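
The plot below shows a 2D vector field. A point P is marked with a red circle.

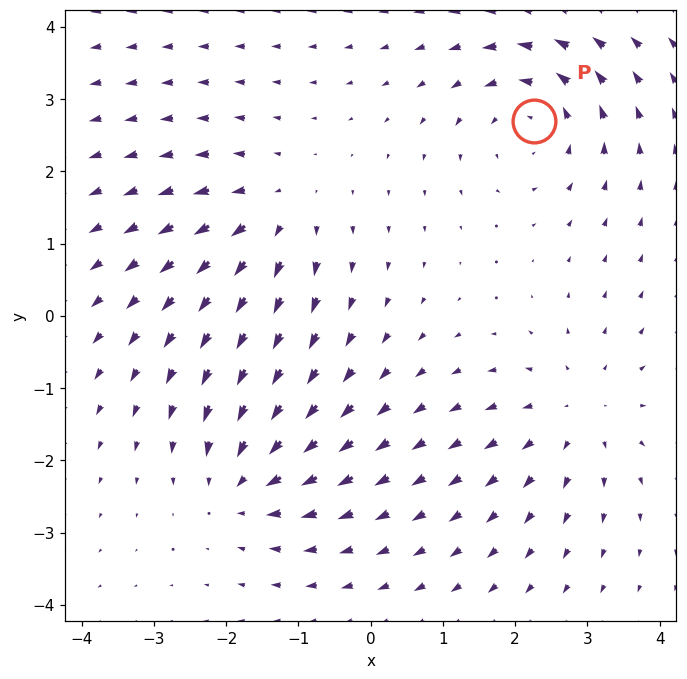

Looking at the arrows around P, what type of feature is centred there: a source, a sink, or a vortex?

At P (2.3, 2.7) the arrows circulate counterclockwise. Divergence ≈0, curl about +3 — near-zero divergence with nonzero curl is a vortex.

vortex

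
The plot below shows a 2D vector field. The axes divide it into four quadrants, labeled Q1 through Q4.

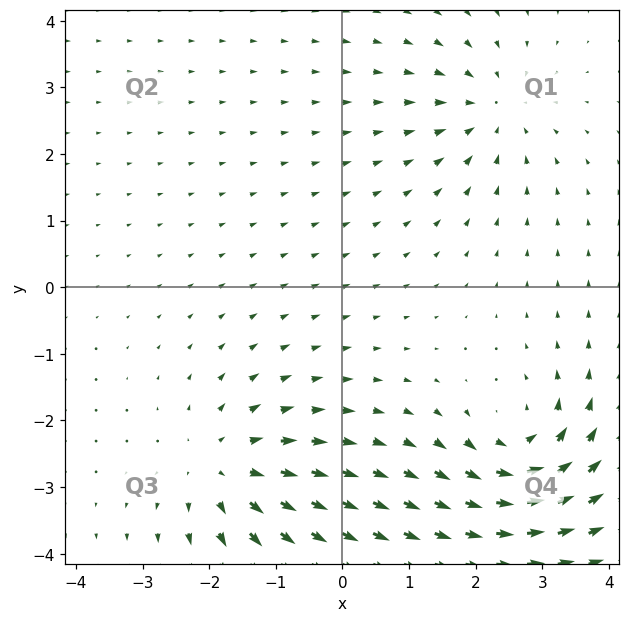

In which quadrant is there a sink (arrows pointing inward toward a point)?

Q1

The sink sits at approximately (2.3, 2.7), which lies in quadrant Q1. The divergence there is about -3, negative as expected for a sink.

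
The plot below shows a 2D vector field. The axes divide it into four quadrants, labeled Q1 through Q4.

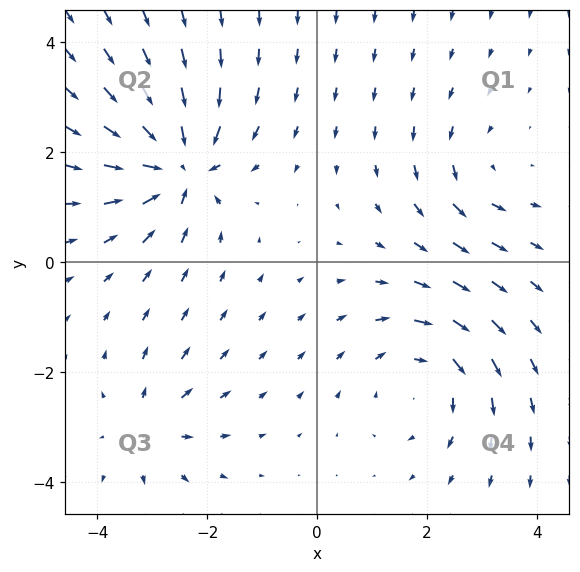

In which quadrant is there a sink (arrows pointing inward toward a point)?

The sink sits at approximately (-2.5, 1.7), which lies in quadrant Q2. The divergence there is about -7, negative as expected for a sink.

Q2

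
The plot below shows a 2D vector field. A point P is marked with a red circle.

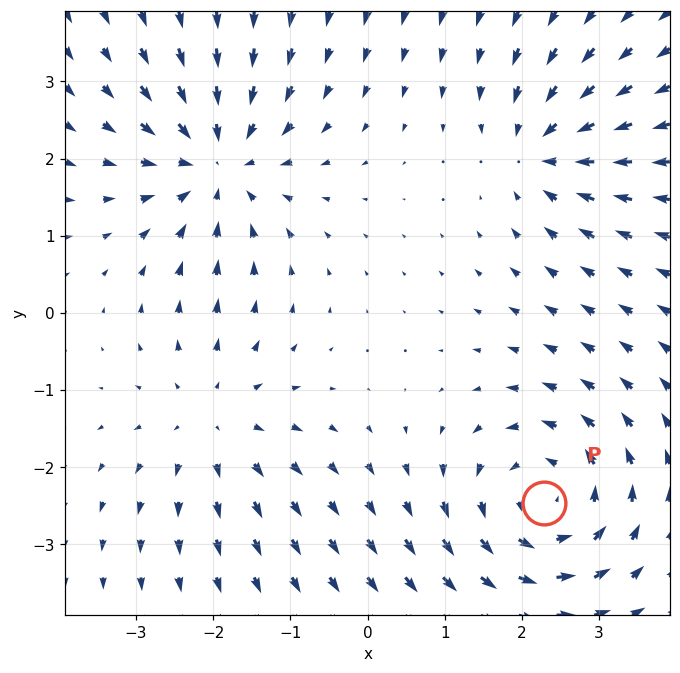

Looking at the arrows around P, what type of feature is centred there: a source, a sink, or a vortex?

At P (2.3, -2.5) the arrows circulate counterclockwise. Divergence ≈0, curl about +5 — near-zero divergence with nonzero curl is a vortex.

vortex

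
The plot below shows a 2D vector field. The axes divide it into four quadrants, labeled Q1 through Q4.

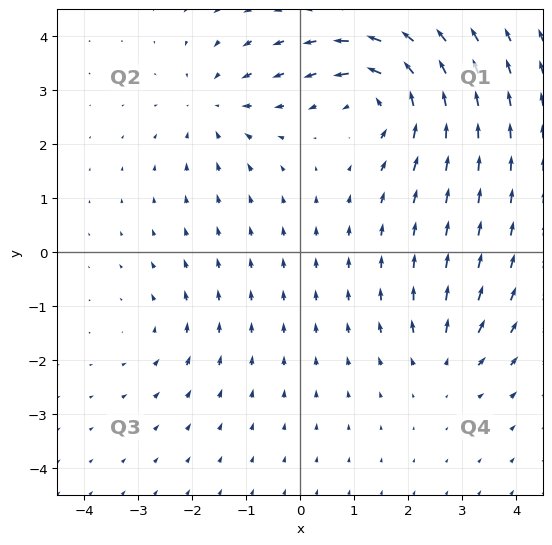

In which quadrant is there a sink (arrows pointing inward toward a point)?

Q2

The sink sits at approximately (-1.6, 2.7), which lies in quadrant Q2. The divergence there is about -4, negative as expected for a sink.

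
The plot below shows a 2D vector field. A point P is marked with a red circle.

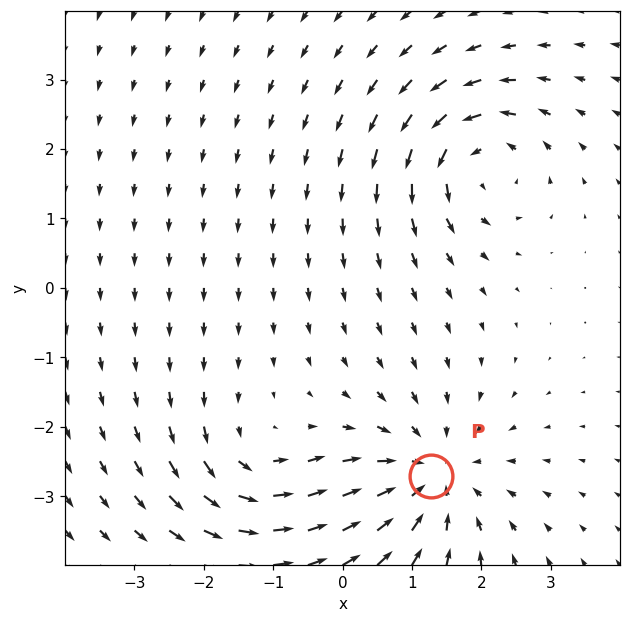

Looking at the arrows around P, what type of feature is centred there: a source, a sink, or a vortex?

At P (1.3, -2.7) the arrows converge inward. Divergence about -5, curl ≈0 — negative divergence with near-zero curl is a sink.

sink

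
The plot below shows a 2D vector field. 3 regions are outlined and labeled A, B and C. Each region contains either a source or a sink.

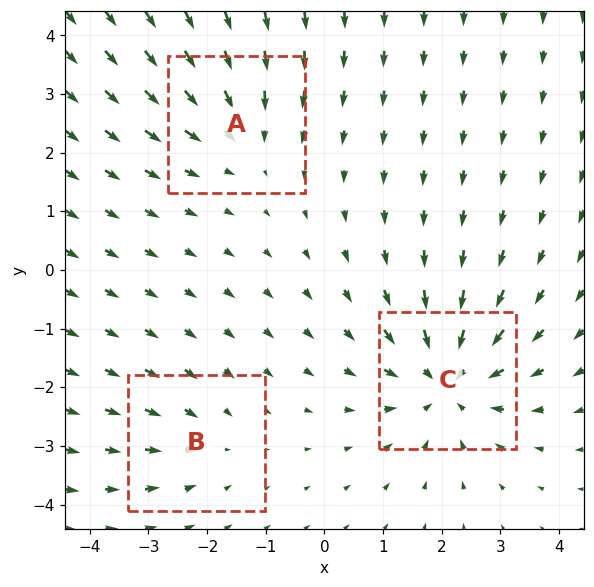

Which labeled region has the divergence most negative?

C

Divergence at each region's feature centre — A: about -3, B: about -2, C: about -5. Region C is most negative.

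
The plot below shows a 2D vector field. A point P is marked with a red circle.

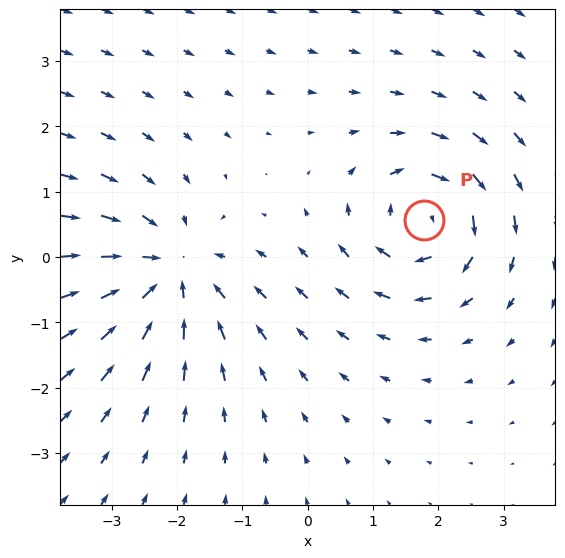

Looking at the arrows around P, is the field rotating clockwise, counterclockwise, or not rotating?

Near P at (1.8, 0.6) the arrows circulate clockwise. The curl (z-component) there is about -4; negative curl means clockwise rotation.

clockwise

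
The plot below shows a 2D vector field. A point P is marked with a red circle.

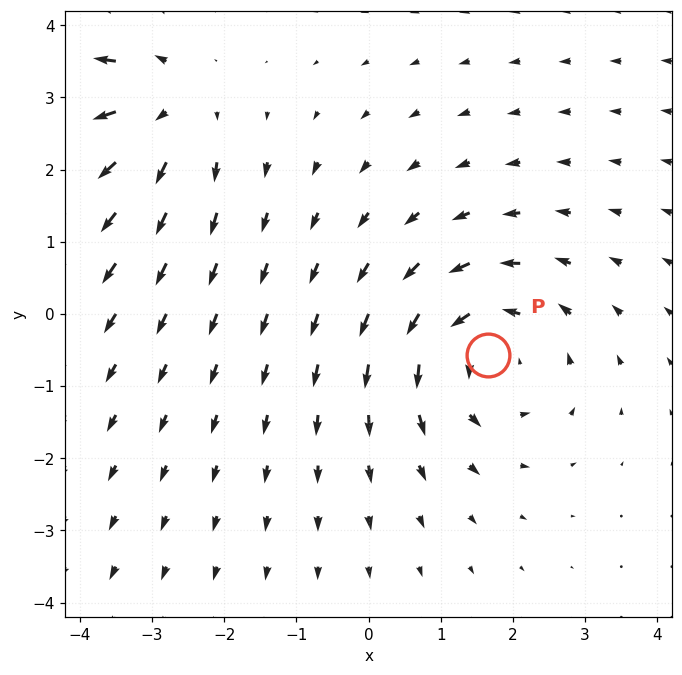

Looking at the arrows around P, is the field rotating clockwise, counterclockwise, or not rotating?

Near P at (1.7, -0.6) the arrows circulate counterclockwise. The curl (z-component) there is about +4; positive curl means counterclockwise rotation.

counterclockwise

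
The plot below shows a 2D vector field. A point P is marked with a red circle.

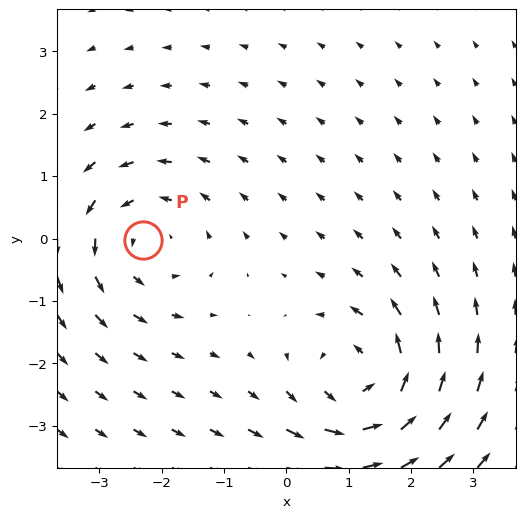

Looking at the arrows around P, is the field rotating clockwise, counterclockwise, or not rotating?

Near P at (-2.3, -0.0) the arrows circulate counterclockwise. The curl (z-component) there is about +4; positive curl means counterclockwise rotation.

counterclockwise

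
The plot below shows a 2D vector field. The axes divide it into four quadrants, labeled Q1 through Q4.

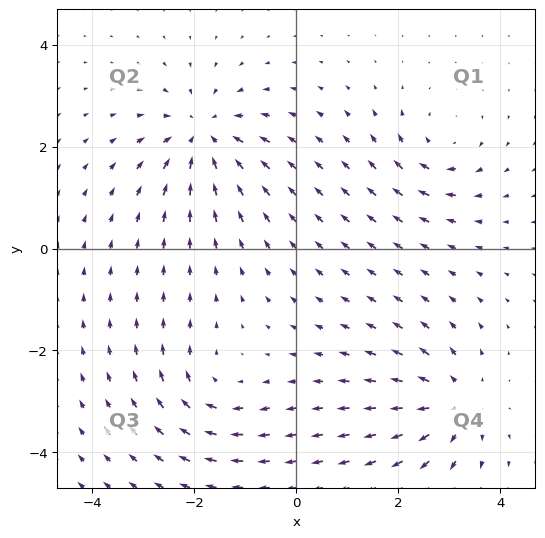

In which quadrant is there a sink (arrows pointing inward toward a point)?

Q2

The sink sits at approximately (-1.8, 2.2), which lies in quadrant Q2. The divergence there is about -5, negative as expected for a sink.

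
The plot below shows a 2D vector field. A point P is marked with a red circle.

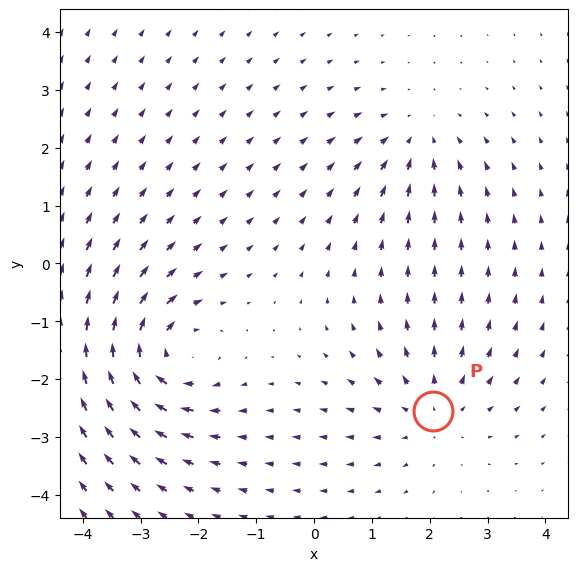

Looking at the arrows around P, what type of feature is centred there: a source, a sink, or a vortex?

At P (2.1, -2.6) the arrows spread outward. Divergence about +3, curl ≈0 — positive divergence with near-zero curl is a source.

source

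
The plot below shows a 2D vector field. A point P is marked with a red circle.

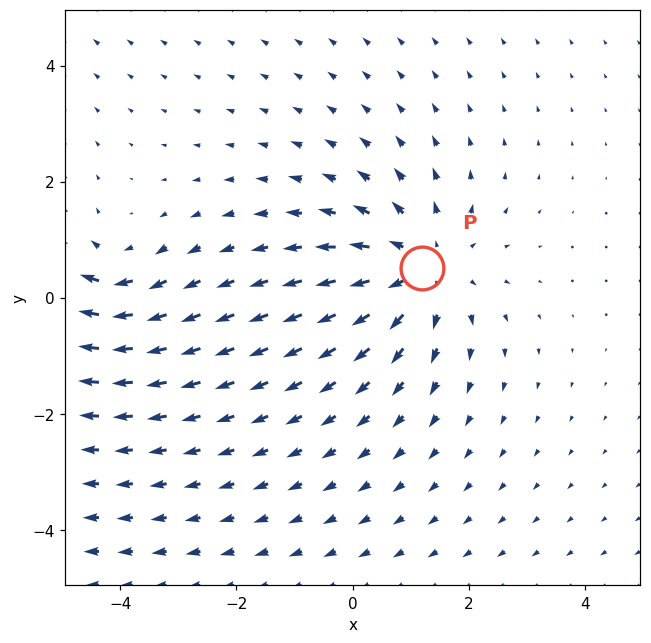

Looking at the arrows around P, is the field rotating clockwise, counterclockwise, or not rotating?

not rotating

Near P at (1.2, 0.5) the arrows show no circulation. The curl there is ≈0.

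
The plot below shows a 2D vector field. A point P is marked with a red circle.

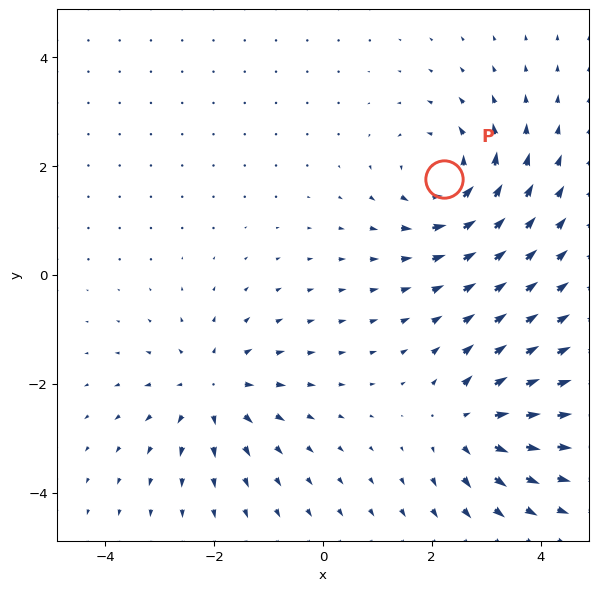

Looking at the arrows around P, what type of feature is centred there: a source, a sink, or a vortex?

vortex

At P (2.2, 1.8) the arrows circulate counterclockwise. Divergence ≈0, curl about +5 — near-zero divergence with nonzero curl is a vortex.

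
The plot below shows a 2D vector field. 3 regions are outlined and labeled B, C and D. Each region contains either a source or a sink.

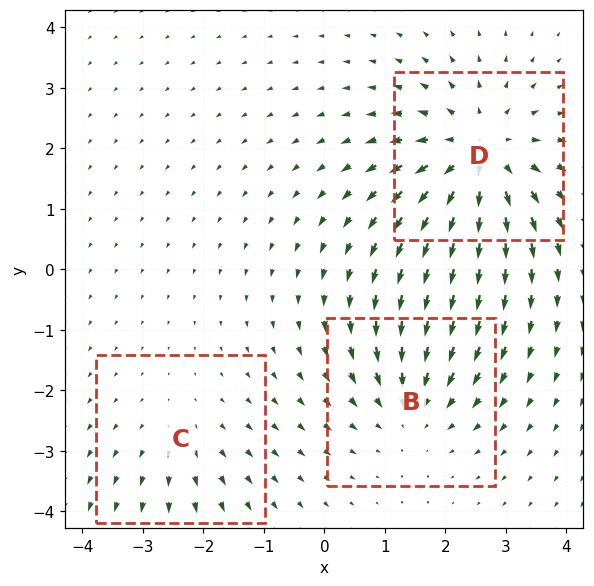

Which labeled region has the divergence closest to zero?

Divergence at each region's feature centre — B: about -3, C: about +2, D: about +4. Region C is closest to zero.

C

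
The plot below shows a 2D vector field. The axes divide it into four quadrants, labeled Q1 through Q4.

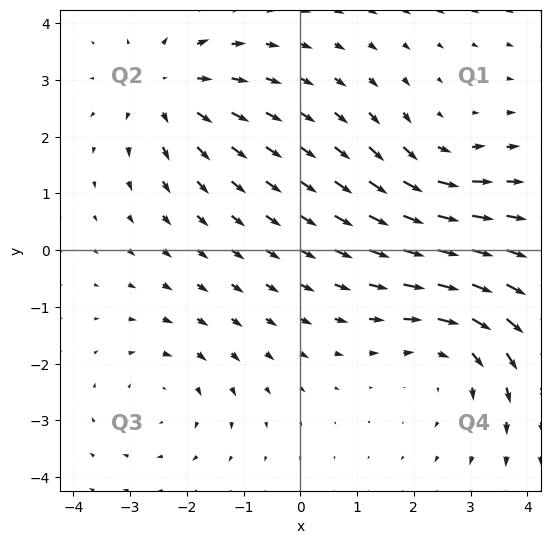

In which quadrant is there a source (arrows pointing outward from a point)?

Q2

The source sits at approximately (-2.4, 2.8), which lies in quadrant Q2. The divergence there is about +4, positive as expected for a source.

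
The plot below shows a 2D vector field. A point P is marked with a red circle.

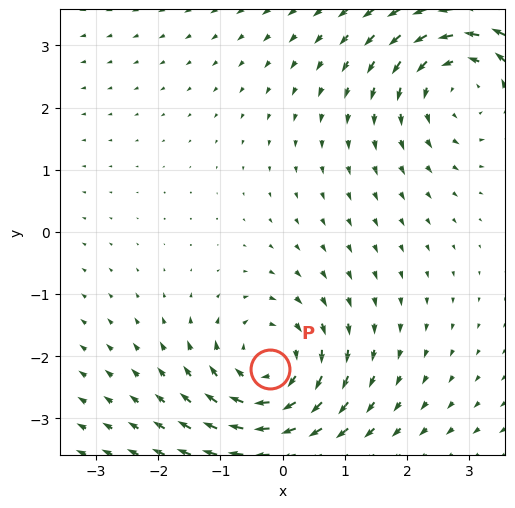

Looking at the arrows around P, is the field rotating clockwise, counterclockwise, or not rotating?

clockwise

Near P at (-0.2, -2.2) the arrows circulate clockwise. The curl (z-component) there is about -3; negative curl means clockwise rotation.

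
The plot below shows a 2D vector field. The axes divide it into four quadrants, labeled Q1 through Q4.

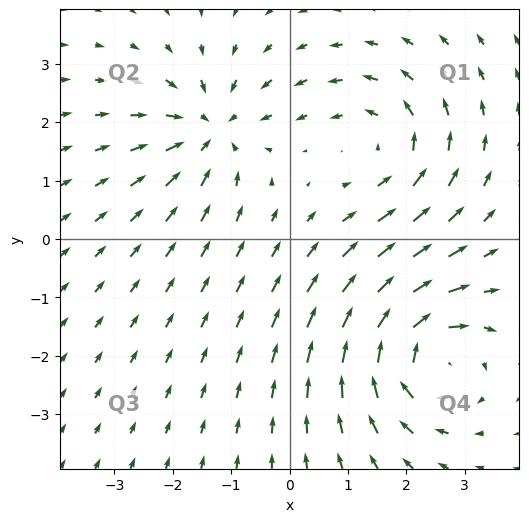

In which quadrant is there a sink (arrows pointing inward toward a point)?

Q2

The sink sits at approximately (-1.3, 1.9), which lies in quadrant Q2. The divergence there is about -4, negative as expected for a sink.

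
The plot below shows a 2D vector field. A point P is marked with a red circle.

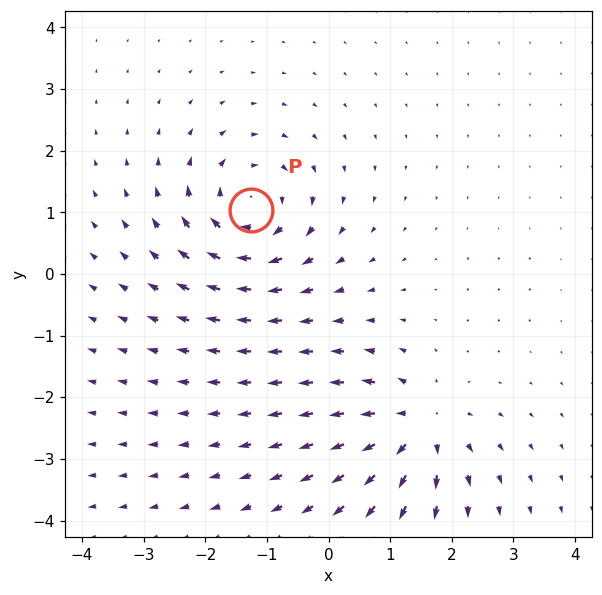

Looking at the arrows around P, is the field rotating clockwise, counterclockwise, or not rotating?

Near P at (-1.3, 1.0) the arrows circulate clockwise. The curl (z-component) there is about -5; negative curl means clockwise rotation.

clockwise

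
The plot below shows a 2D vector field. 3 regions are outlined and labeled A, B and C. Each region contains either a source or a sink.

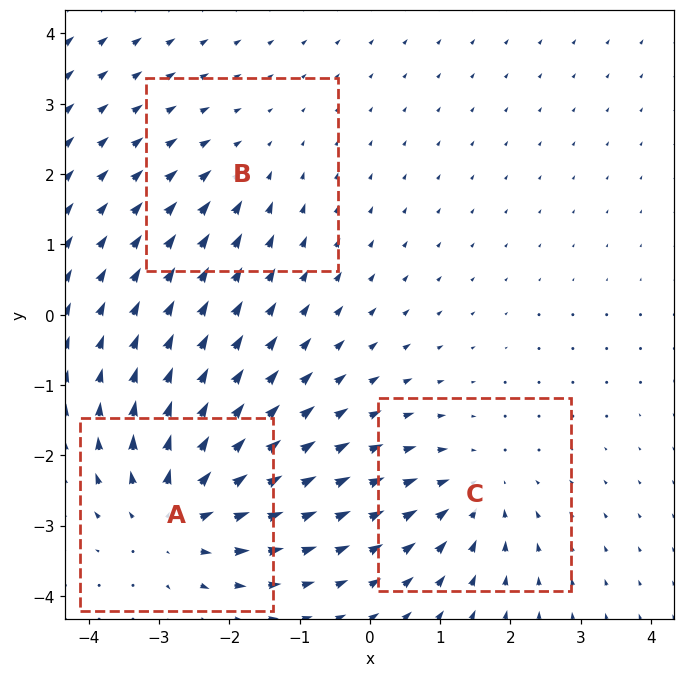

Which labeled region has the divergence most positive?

Divergence at each region's feature centre — A: about +5, B: about -2, C: about -3. Region A is most positive.

A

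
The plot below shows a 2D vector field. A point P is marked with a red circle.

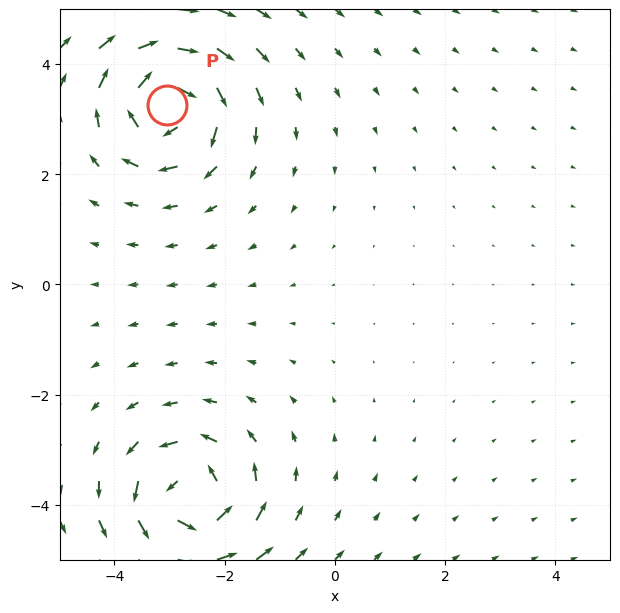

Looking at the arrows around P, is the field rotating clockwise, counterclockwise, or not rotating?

Near P at (-3.0, 3.3) the arrows circulate clockwise. The curl (z-component) there is about -4; negative curl means clockwise rotation.

clockwise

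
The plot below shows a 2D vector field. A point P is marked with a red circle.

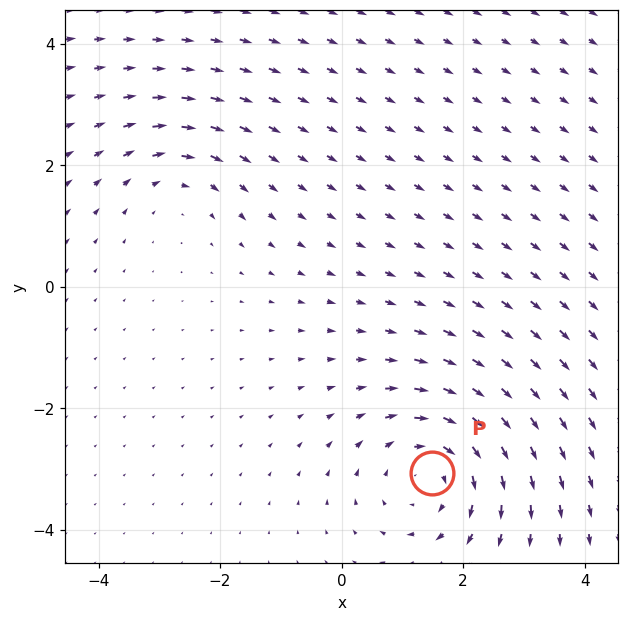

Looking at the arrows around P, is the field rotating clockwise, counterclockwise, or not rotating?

Near P at (1.5, -3.1) the arrows circulate clockwise. The curl (z-component) there is about -4; negative curl means clockwise rotation.

clockwise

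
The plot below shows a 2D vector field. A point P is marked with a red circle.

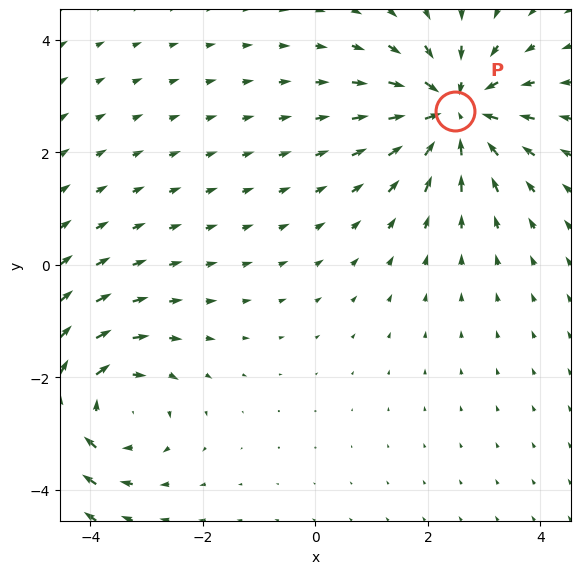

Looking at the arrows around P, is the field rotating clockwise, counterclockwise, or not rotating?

Near P at (2.5, 2.7) the arrows show no circulation. The curl there is ≈0.

not rotating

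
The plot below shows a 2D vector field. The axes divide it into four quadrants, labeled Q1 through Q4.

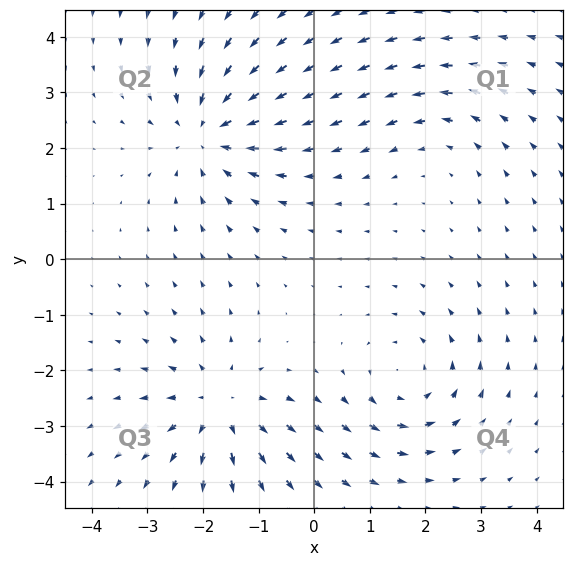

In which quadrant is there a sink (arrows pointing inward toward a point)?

The sink sits at approximately (-1.9, 2.3), which lies in quadrant Q2. The divergence there is about -5, negative as expected for a sink.

Q2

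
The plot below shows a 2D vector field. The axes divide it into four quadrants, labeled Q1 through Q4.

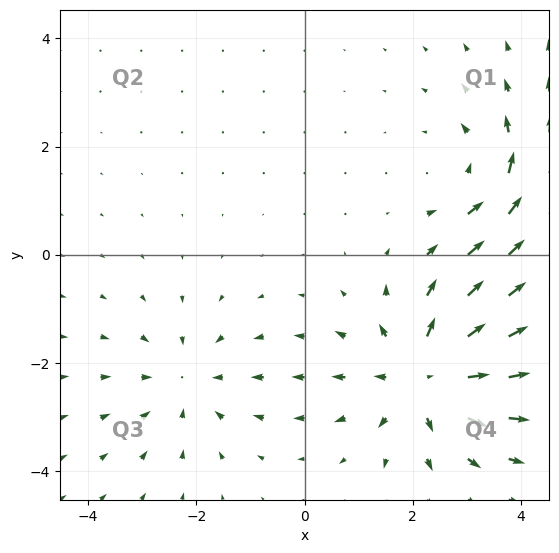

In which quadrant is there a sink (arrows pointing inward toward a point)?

The sink sits at approximately (-2.2, -2.3), which lies in quadrant Q3. The divergence there is about -3, negative as expected for a sink.

Q3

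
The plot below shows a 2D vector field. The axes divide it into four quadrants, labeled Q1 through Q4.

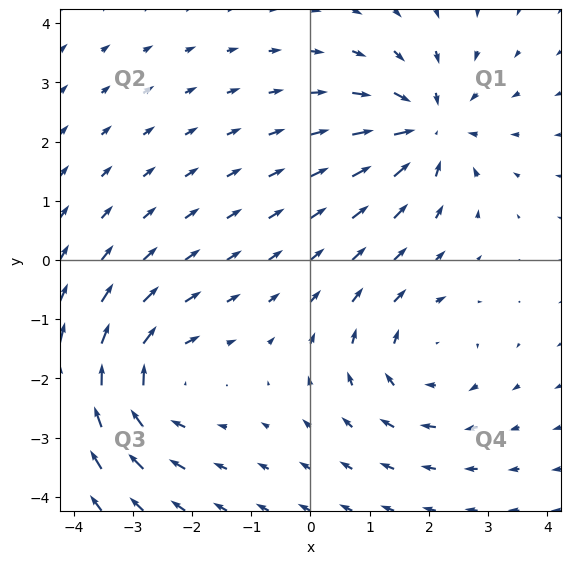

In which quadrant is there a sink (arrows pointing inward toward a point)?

Q1

The sink sits at approximately (2.0, 2.2), which lies in quadrant Q1. The divergence there is about -5, negative as expected for a sink.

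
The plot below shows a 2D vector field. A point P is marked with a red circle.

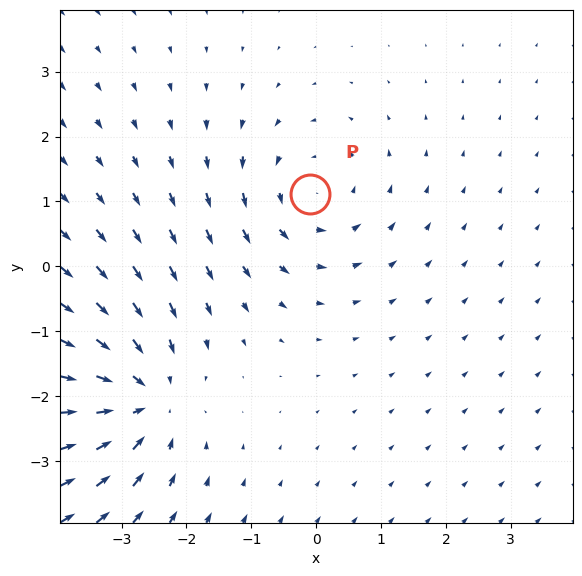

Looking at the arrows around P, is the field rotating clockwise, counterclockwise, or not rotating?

Near P at (-0.1, 1.1) the arrows circulate counterclockwise. The curl (z-component) there is about +3; positive curl means counterclockwise rotation.

counterclockwise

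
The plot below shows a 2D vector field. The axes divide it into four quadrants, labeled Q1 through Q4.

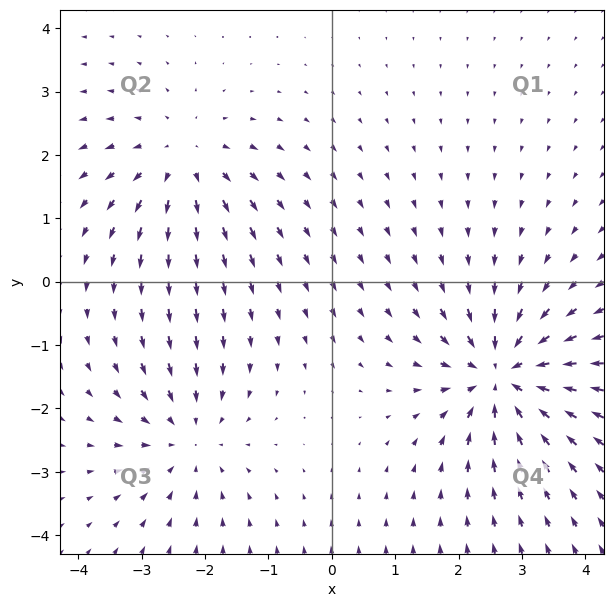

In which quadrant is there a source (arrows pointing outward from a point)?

The source sits at approximately (-2.4, 1.9), which lies in quadrant Q2. The divergence there is about +4, positive as expected for a source.

Q2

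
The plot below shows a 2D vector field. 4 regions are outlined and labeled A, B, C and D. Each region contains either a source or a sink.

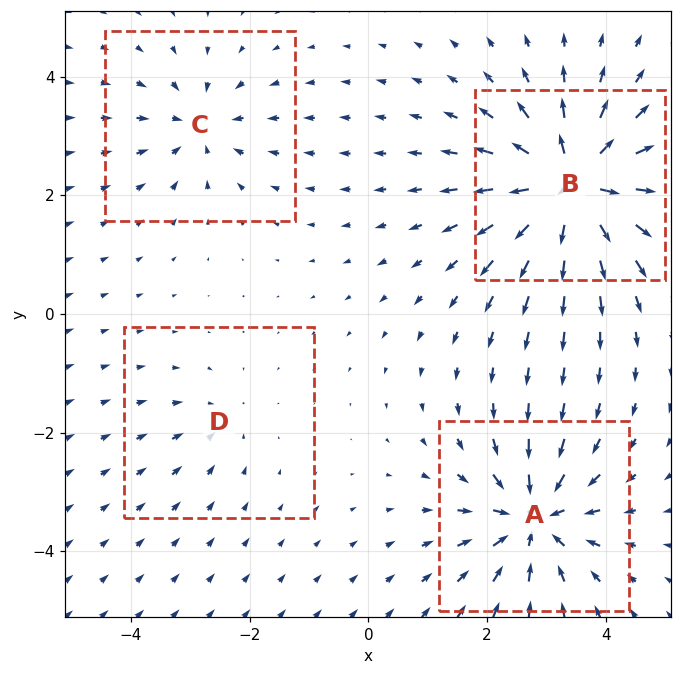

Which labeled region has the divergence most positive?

Divergence at each region's feature centre — A: about -7, B: about +8, C: about -4, D: about -2. Region B is most positive.

B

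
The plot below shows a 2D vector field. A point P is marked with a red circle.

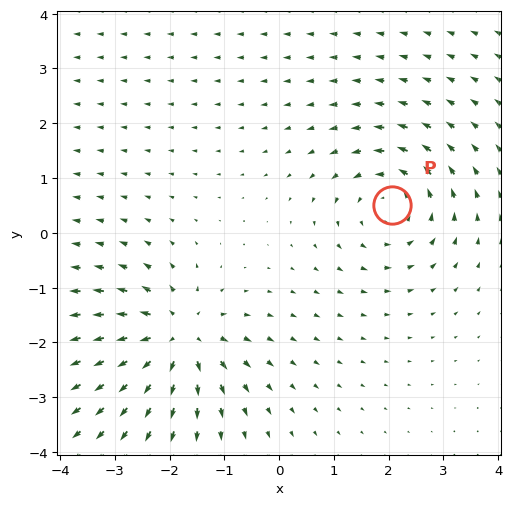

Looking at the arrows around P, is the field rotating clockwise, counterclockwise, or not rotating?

counterclockwise

Near P at (2.1, 0.5) the arrows circulate counterclockwise. The curl (z-component) there is about +3; positive curl means counterclockwise rotation.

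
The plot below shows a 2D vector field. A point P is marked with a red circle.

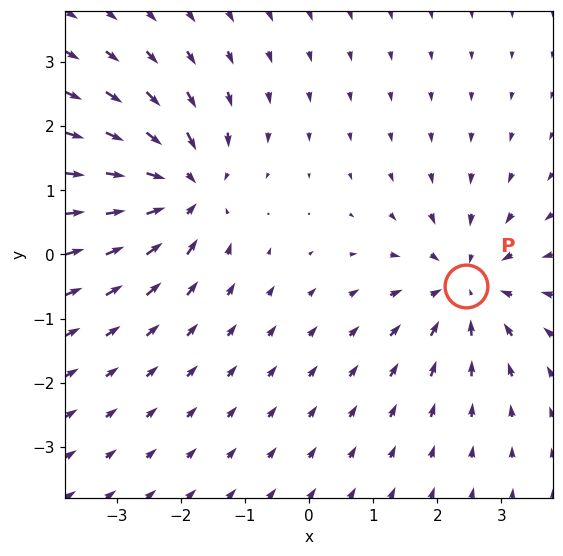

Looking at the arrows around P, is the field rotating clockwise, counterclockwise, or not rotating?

not rotating

Near P at (2.5, -0.5) the arrows show no circulation. The curl there is ≈0.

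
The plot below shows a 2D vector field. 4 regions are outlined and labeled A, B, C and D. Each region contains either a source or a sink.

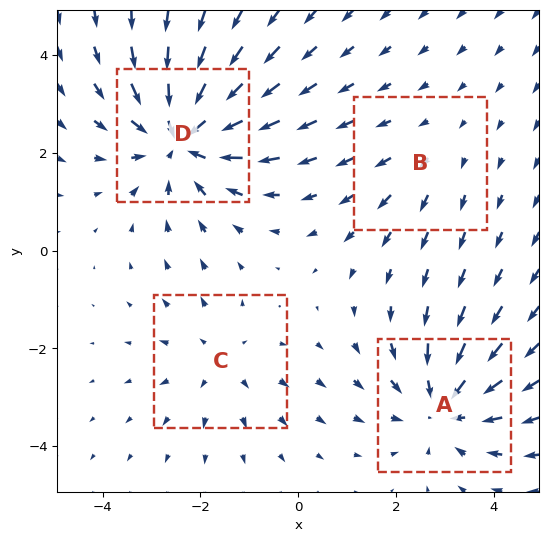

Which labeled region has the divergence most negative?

D

Divergence at each region's feature centre — A: about -4, B: about +2, C: about +3, D: about -6. Region D is most negative.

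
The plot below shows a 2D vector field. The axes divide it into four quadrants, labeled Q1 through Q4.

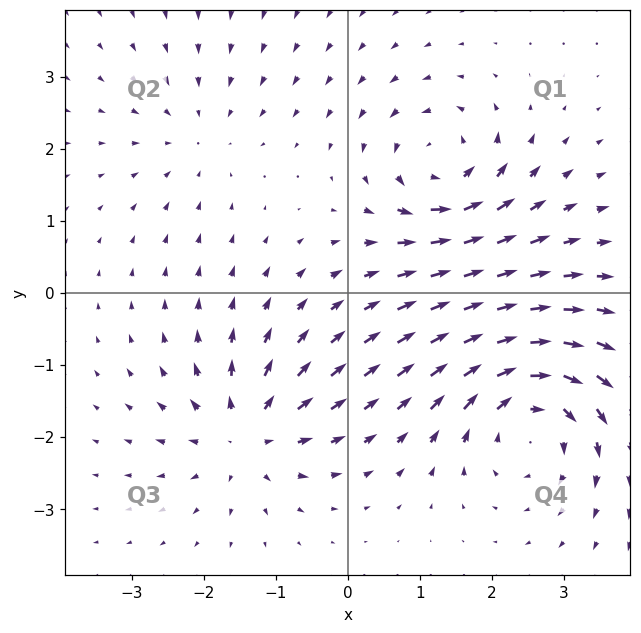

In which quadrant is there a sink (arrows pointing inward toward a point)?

The sink sits at approximately (-2.1, 2.2), which lies in quadrant Q2. The divergence there is about -2, negative as expected for a sink.

Q2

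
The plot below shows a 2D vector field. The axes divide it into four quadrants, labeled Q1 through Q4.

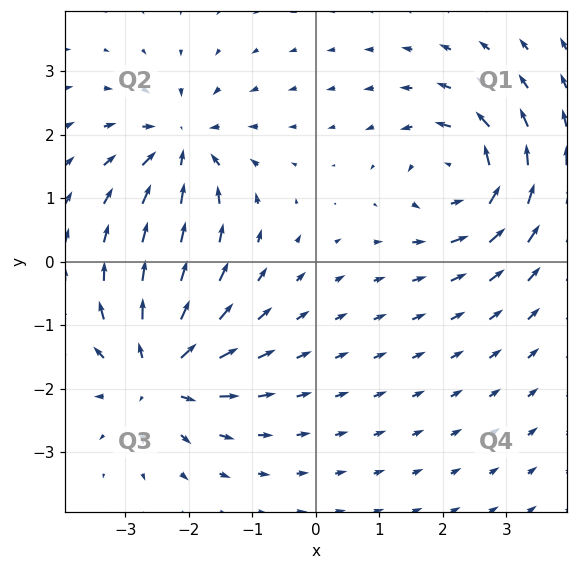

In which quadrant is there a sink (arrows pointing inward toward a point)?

Q2

The sink sits at approximately (-2.1, 1.8), which lies in quadrant Q2. The divergence there is about -6, negative as expected for a sink.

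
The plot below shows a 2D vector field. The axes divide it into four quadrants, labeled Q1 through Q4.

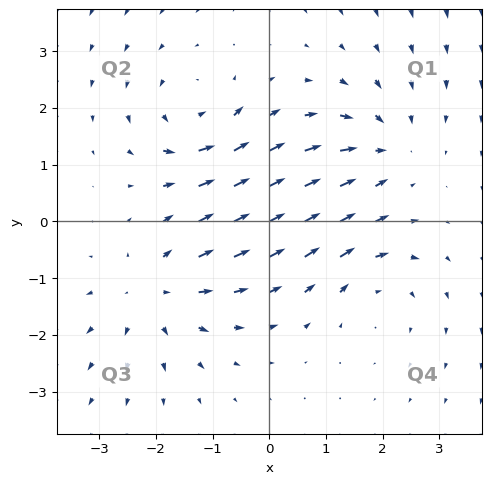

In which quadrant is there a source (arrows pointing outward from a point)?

Q3

The source sits at approximately (-2.0, -1.2), which lies in quadrant Q3. The divergence there is about +4, positive as expected for a source.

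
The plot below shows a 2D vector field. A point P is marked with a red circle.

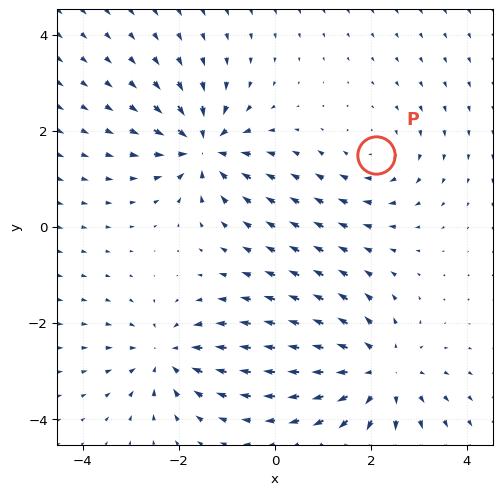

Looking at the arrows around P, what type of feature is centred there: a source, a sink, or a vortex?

vortex

At P (2.1, 1.5) the arrows circulate clockwise. Divergence ≈0, curl about -3 — near-zero divergence with nonzero curl is a vortex.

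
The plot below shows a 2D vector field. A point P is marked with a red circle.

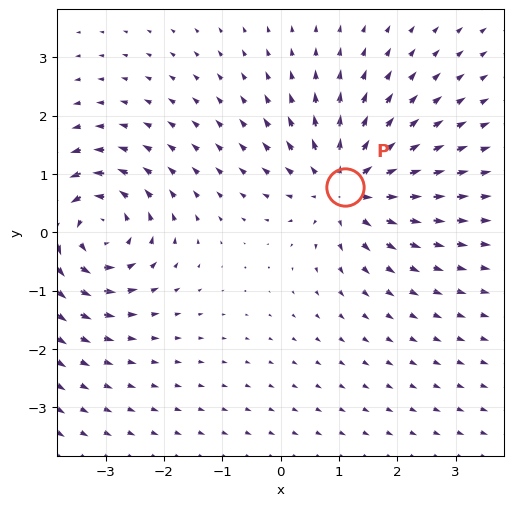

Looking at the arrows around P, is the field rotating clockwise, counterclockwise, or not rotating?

not rotating

Near P at (1.1, 0.8) the arrows show no circulation. The curl there is ≈0.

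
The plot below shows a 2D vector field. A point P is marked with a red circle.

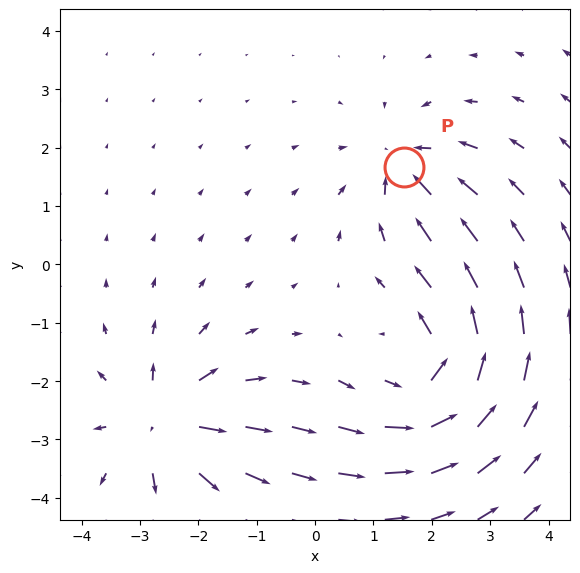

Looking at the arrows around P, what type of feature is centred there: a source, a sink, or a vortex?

sink

At P (1.5, 1.7) the arrows converge inward. Divergence about -3, curl ≈0 — negative divergence with near-zero curl is a sink.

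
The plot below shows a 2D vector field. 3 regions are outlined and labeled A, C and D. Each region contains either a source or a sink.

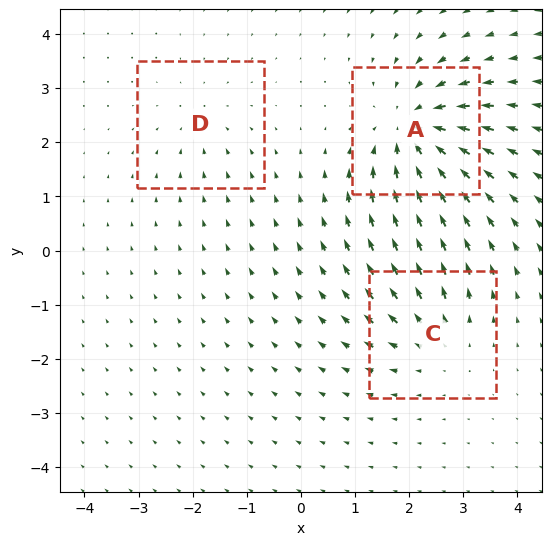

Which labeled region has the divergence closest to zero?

Divergence at each region's feature centre — A: about -5, C: about +3, D: about -2. Region D is closest to zero.

D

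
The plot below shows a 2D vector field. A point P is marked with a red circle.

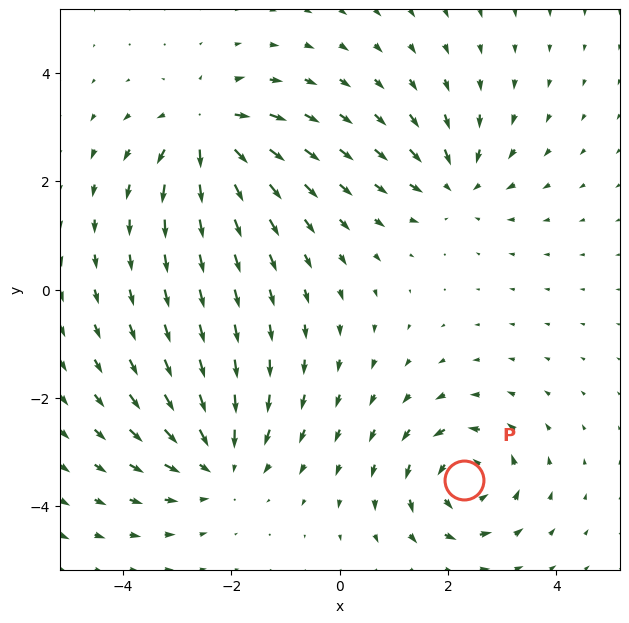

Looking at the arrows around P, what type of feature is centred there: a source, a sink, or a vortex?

At P (2.3, -3.5) the arrows circulate counterclockwise. Divergence ≈0, curl about +6 — near-zero divergence with nonzero curl is a vortex.

vortex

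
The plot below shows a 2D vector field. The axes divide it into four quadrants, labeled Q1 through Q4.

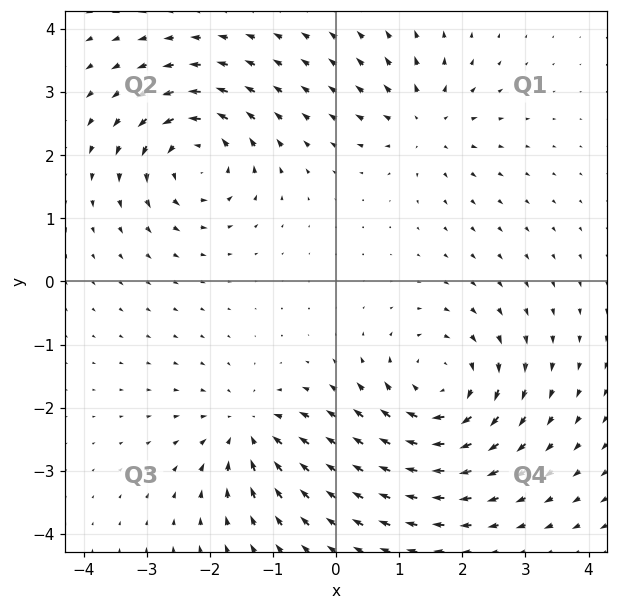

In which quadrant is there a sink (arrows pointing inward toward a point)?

Q3

The sink sits at approximately (-1.4, -2.4), which lies in quadrant Q3. The divergence there is about -4, negative as expected for a sink.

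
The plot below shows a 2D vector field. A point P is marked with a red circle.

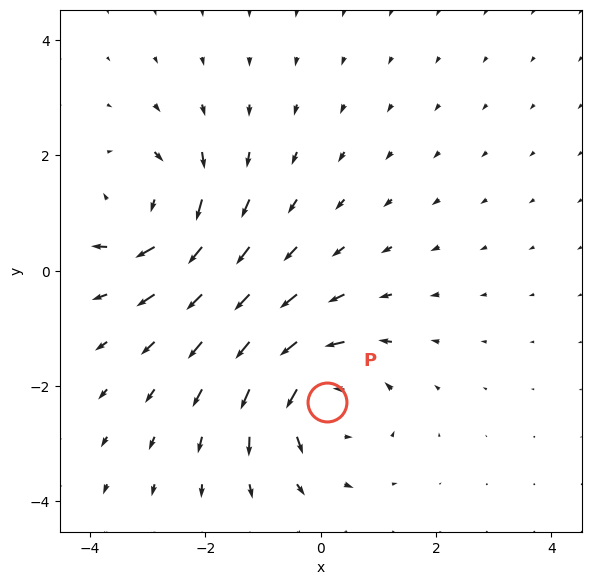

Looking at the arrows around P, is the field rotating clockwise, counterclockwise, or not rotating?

counterclockwise

Near P at (0.1, -2.3) the arrows circulate counterclockwise. The curl (z-component) there is about +4; positive curl means counterclockwise rotation.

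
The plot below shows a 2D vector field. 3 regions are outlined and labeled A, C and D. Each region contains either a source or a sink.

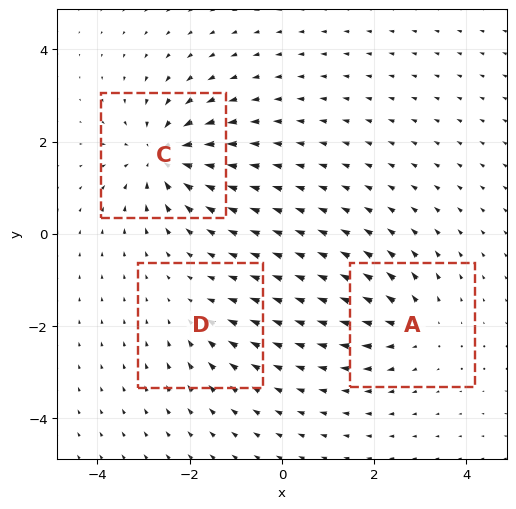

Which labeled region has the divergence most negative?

Divergence at each region's feature centre — A: about +4, C: about -5, D: about -2. Region C is most negative.

C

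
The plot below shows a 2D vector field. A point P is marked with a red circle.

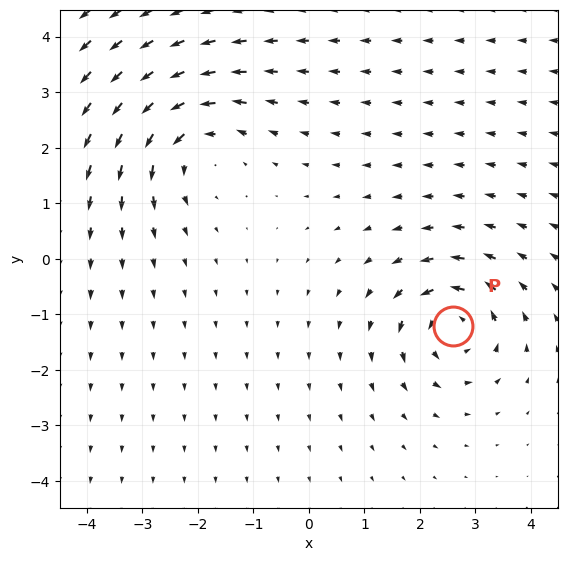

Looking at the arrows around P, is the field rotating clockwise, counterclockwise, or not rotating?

Near P at (2.6, -1.2) the arrows circulate counterclockwise. The curl (z-component) there is about +5; positive curl means counterclockwise rotation.

counterclockwise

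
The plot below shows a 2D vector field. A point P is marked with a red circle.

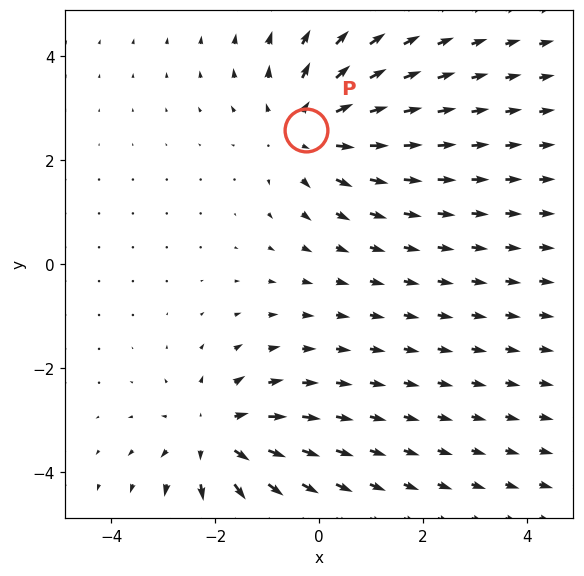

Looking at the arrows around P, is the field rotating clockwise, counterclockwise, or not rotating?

Near P at (-0.3, 2.6) the arrows show no circulation. The curl there is ≈0.

not rotating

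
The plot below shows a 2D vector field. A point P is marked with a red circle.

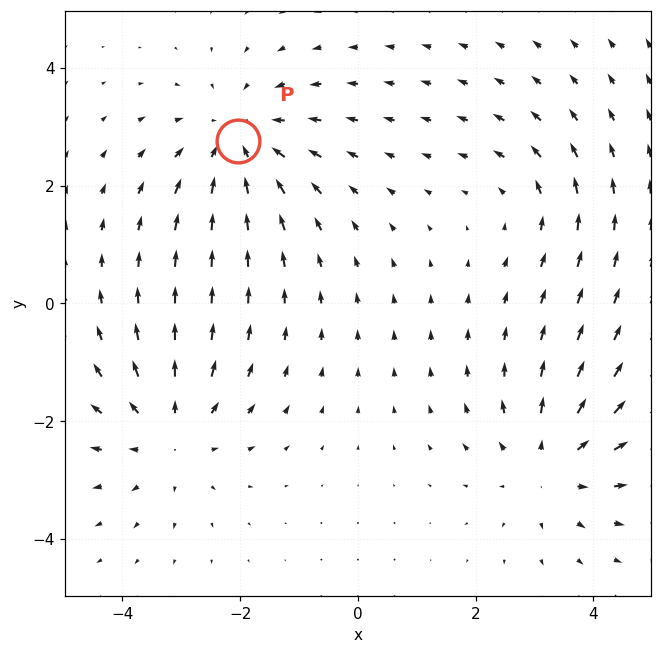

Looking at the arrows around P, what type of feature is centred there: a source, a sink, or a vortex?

At P (-2.0, 2.8) the arrows converge inward. Divergence about -4, curl ≈0 — negative divergence with near-zero curl is a sink.

sink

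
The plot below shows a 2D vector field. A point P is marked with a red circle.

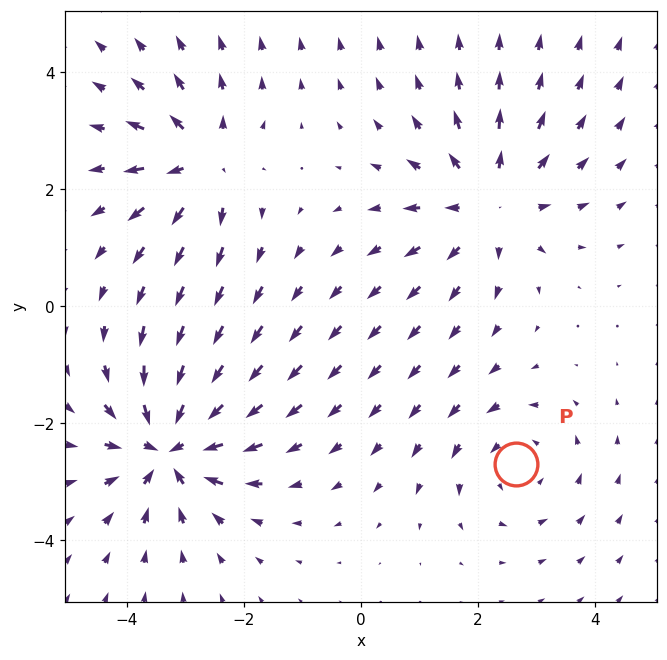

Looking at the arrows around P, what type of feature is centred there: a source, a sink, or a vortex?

vortex

At P (2.7, -2.7) the arrows circulate counterclockwise. Divergence ≈0, curl about +3 — near-zero divergence with nonzero curl is a vortex.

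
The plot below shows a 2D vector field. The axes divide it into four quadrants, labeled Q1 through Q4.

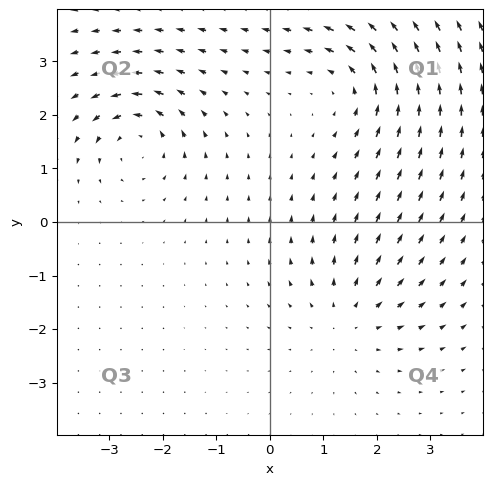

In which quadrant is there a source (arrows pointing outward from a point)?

Q4

The source sits at approximately (1.5, -1.8), which lies in quadrant Q4. The divergence there is about +4, positive as expected for a source.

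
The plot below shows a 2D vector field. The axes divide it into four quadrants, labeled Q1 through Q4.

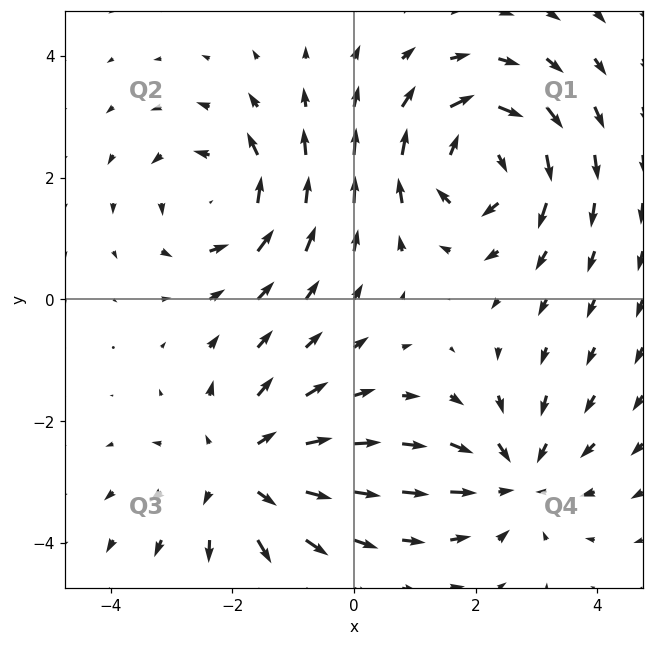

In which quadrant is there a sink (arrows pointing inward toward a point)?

The sink sits at approximately (2.7, -2.9), which lies in quadrant Q4. The divergence there is about -4, negative as expected for a sink.

Q4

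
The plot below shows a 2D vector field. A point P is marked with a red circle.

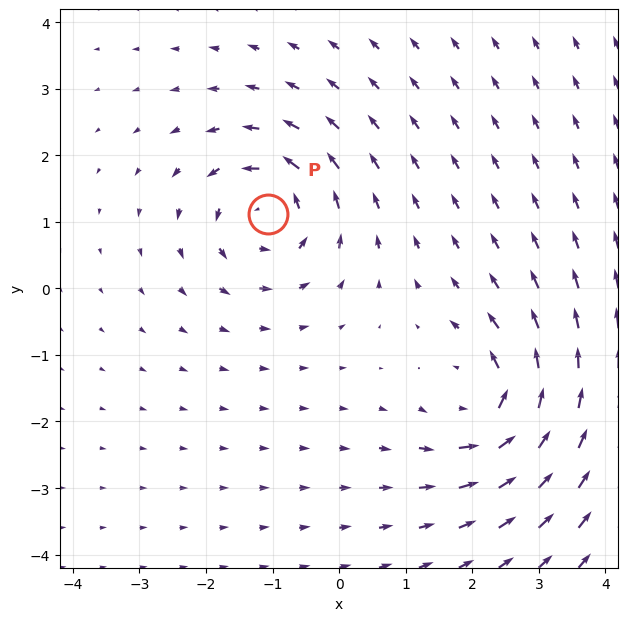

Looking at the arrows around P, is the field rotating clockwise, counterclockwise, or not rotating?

Near P at (-1.1, 1.1) the arrows circulate counterclockwise. The curl (z-component) there is about +5; positive curl means counterclockwise rotation.

counterclockwise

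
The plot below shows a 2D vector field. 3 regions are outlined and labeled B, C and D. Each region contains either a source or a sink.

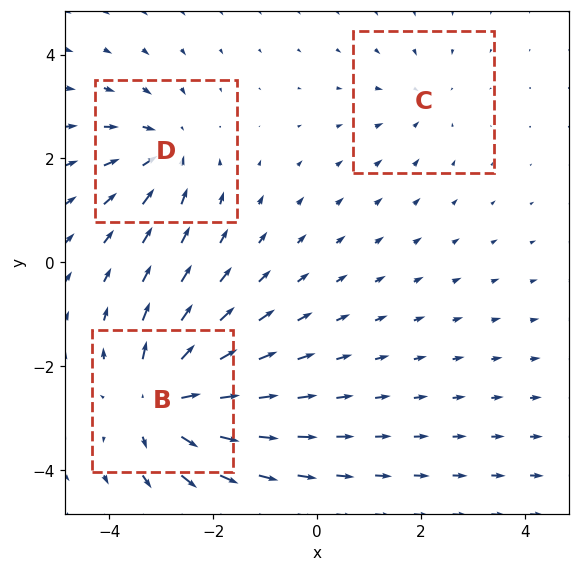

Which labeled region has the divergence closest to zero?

C

Divergence at each region's feature centre — B: about +5, C: about -2, D: about -3. Region C is closest to zero.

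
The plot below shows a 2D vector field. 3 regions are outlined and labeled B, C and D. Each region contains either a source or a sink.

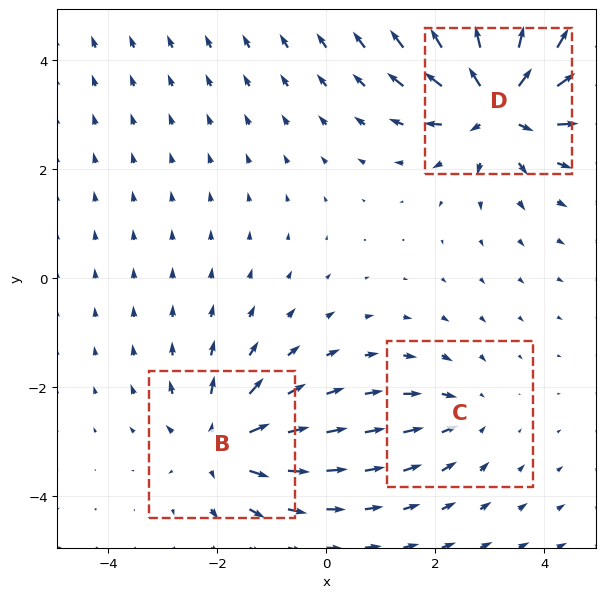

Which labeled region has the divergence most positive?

Divergence at each region's feature centre — B: about +4, C: about -2, D: about +6. Region D is most positive.

D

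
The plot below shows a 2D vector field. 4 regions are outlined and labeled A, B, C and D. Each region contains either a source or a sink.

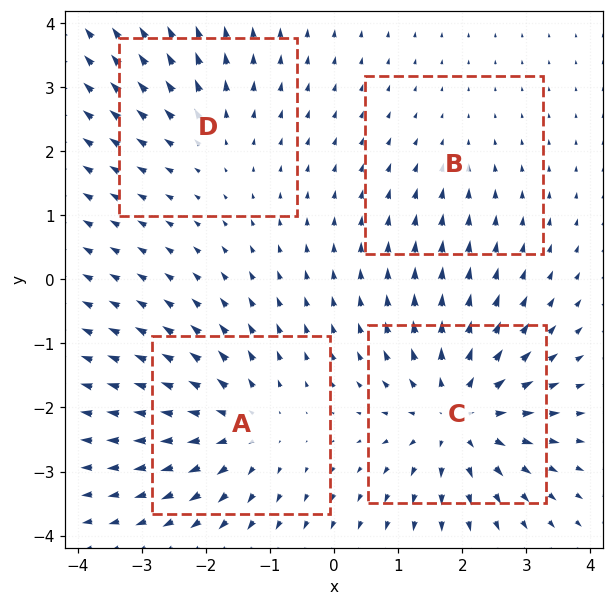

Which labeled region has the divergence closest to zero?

B

Divergence at each region's feature centre — A: about +5, B: about -2, C: about +7, D: about +3. Region B is closest to zero.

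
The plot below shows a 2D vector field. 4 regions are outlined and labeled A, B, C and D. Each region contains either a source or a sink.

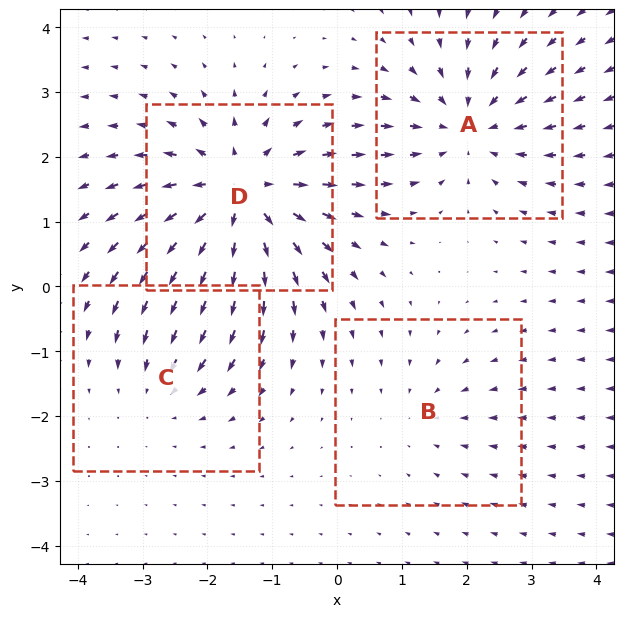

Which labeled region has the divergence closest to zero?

Divergence at each region's feature centre — A: about -4, B: about -2, C: about -3, D: about +6. Region B is closest to zero.

B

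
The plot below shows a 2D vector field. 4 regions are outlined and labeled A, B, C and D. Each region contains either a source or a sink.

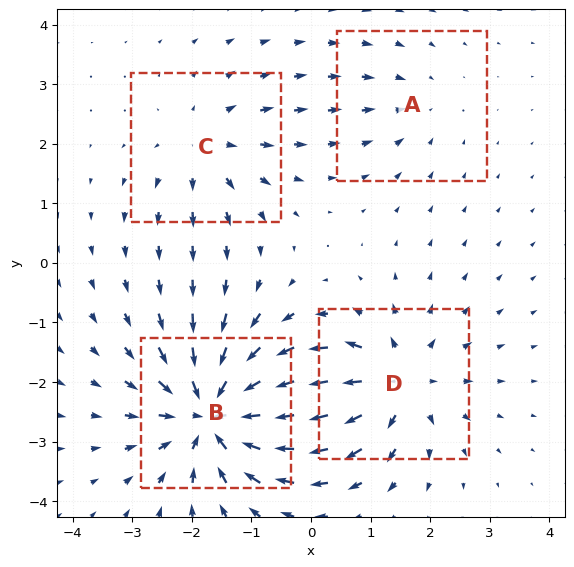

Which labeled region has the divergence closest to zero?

Divergence at each region's feature centre — A: about -2, B: about -8, C: about +4, D: about +6. Region A is closest to zero.

A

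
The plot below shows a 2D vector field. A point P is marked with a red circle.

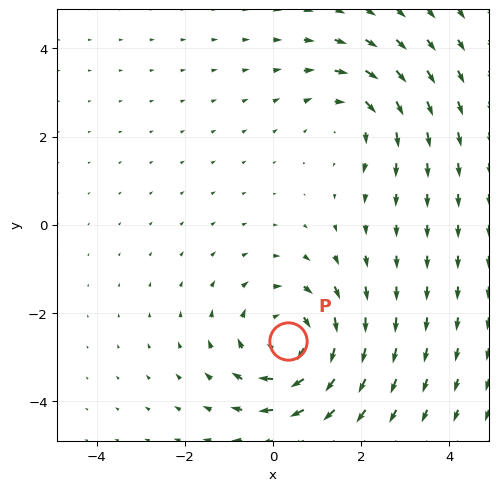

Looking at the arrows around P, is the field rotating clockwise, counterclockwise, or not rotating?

Near P at (0.3, -2.6) the arrows circulate clockwise. The curl (z-component) there is about -3; negative curl means clockwise rotation.

clockwise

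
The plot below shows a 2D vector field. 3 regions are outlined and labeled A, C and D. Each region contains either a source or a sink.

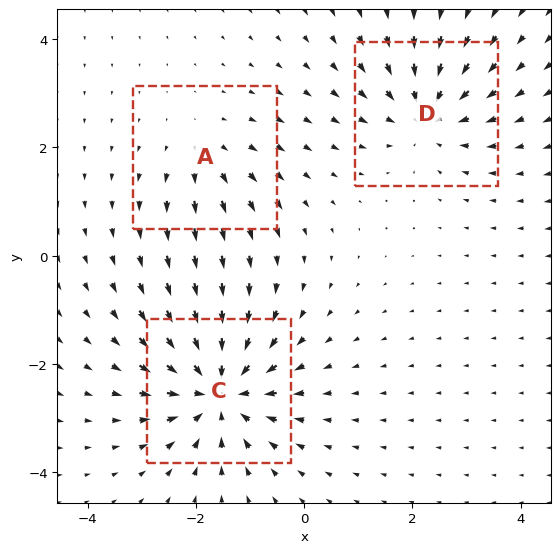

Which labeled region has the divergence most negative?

C

Divergence at each region's feature centre — A: about +2, C: about -5, D: about -3. Region C is most negative.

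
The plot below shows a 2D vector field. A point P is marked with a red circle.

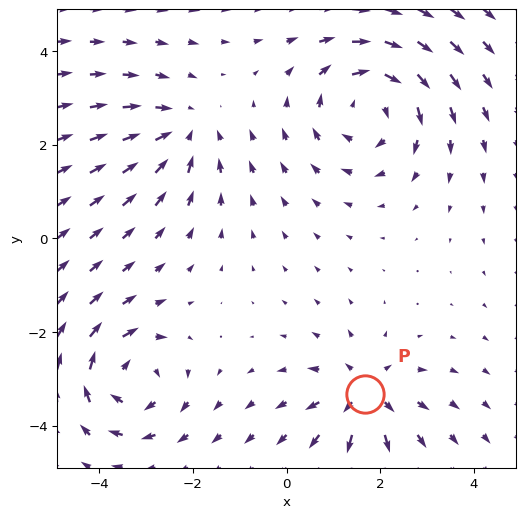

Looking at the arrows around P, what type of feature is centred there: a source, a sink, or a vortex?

At P (1.7, -3.3) the arrows spread outward. Divergence about +4, curl ≈0 — positive divergence with near-zero curl is a source.

source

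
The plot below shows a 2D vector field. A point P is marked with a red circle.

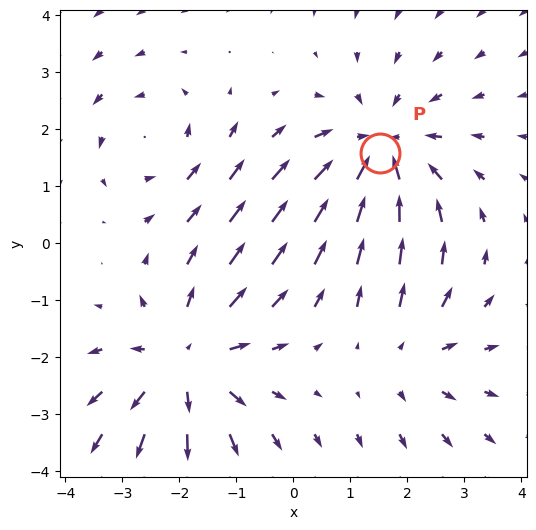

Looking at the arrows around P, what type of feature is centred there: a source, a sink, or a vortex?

sink

At P (1.5, 1.6) the arrows converge inward. Divergence about -4, curl ≈0 — negative divergence with near-zero curl is a sink.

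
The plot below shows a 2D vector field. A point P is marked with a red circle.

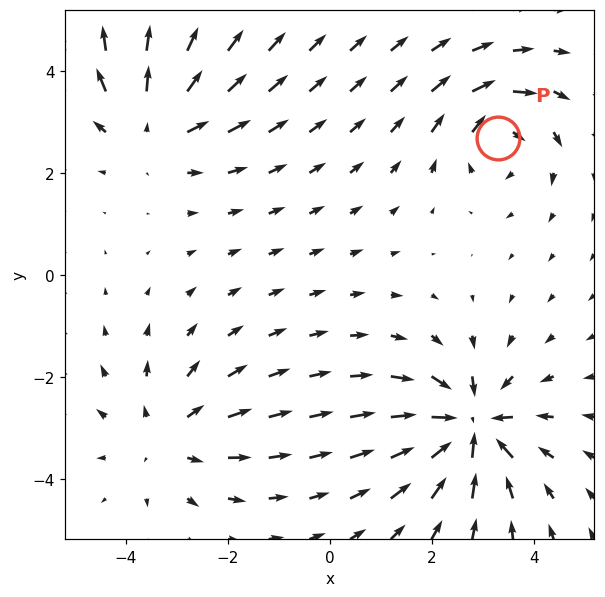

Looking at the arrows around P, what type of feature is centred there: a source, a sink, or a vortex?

vortex

At P (3.3, 2.7) the arrows circulate clockwise. Divergence ≈0, curl about -4 — near-zero divergence with nonzero curl is a vortex.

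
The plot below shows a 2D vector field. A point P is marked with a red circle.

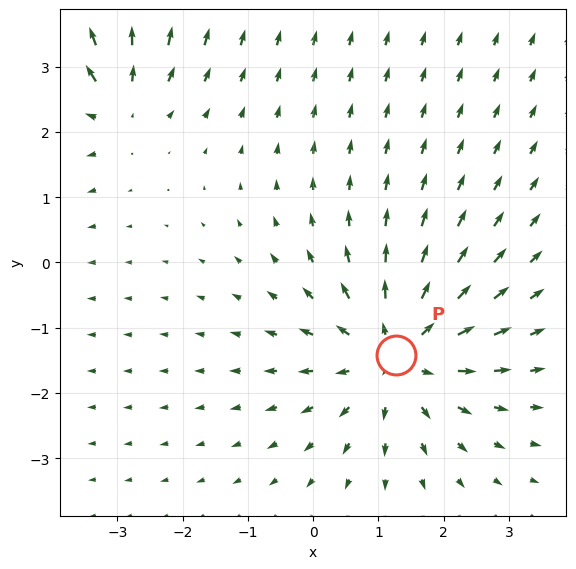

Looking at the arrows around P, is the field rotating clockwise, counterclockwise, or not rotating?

Near P at (1.3, -1.4) the arrows show no circulation. The curl there is ≈0.

not rotating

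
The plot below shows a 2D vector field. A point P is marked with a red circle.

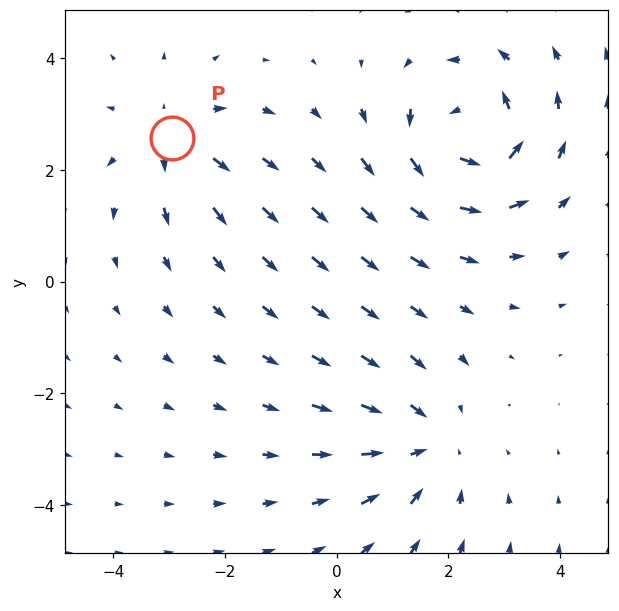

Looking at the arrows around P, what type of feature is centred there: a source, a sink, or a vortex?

source

At P (-2.9, 2.6) the arrows spread outward. Divergence about +3, curl ≈0 — positive divergence with near-zero curl is a source.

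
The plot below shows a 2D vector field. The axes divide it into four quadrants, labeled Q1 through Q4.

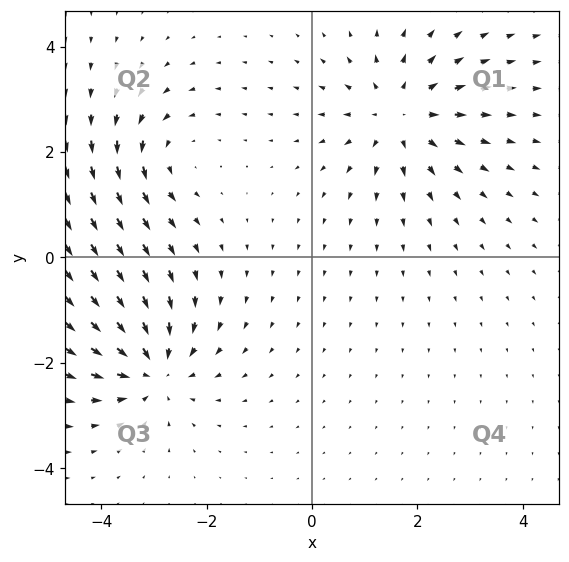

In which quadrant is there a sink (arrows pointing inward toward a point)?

The sink sits at approximately (-3.0, -2.1), which lies in quadrant Q3. The divergence there is about -3, negative as expected for a sink.

Q3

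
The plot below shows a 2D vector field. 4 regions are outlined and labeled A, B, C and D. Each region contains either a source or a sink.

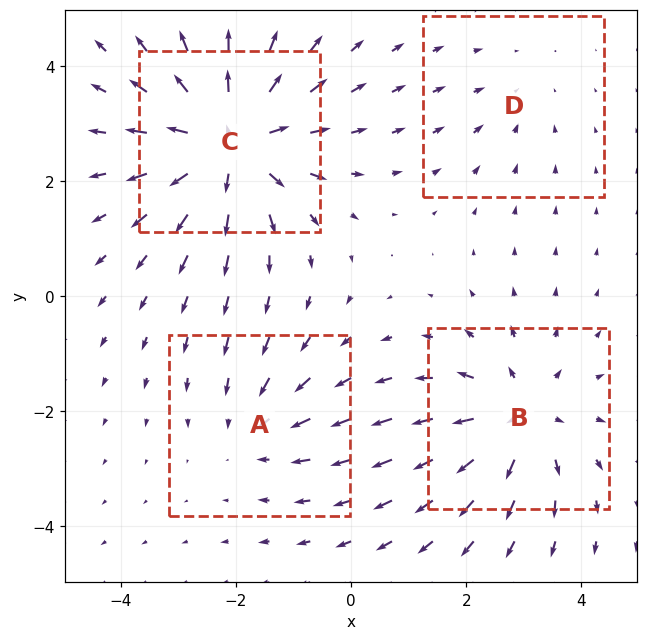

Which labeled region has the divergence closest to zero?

Divergence at each region's feature centre — A: about -3, B: about +5, C: about +7, D: about -2. Region D is closest to zero.

D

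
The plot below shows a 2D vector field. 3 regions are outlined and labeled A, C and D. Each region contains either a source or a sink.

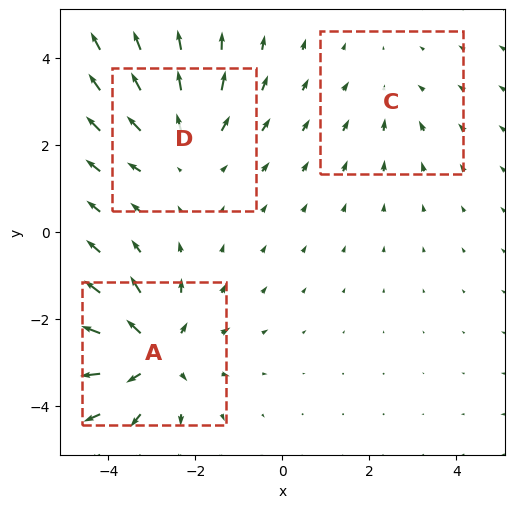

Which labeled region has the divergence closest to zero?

C

Divergence at each region's feature centre — A: about +4, C: about -2, D: about +3. Region C is closest to zero.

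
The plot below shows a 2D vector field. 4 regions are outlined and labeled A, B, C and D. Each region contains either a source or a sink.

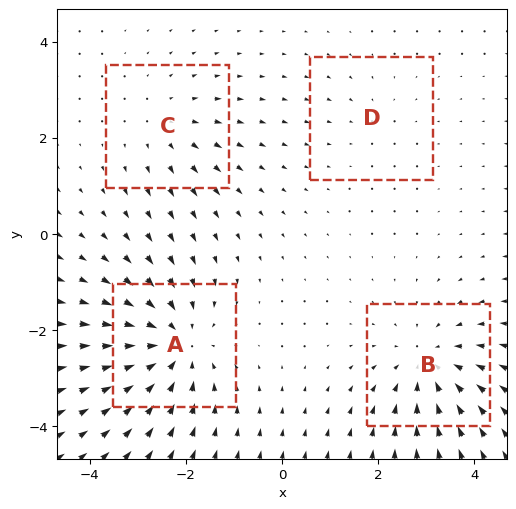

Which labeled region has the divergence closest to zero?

D

Divergence at each region's feature centre — A: about -6, B: about -4, C: about +3, D: about -2. Region D is closest to zero.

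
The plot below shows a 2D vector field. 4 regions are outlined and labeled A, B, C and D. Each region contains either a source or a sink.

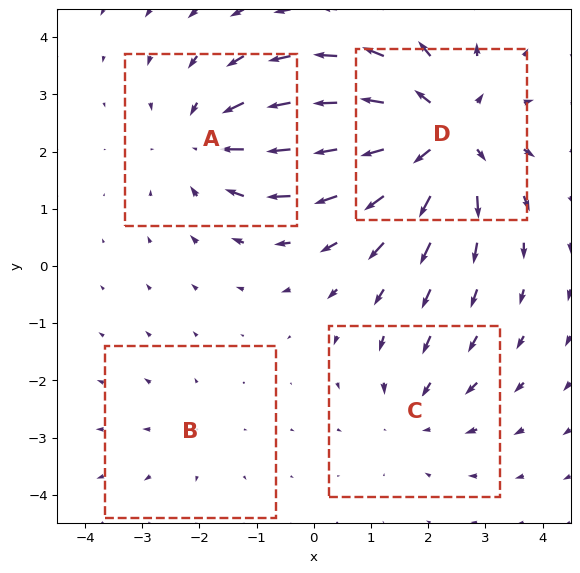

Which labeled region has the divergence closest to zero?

Divergence at each region's feature centre — A: about -4, B: about +2, C: about -3, D: about +6. Region B is closest to zero.

B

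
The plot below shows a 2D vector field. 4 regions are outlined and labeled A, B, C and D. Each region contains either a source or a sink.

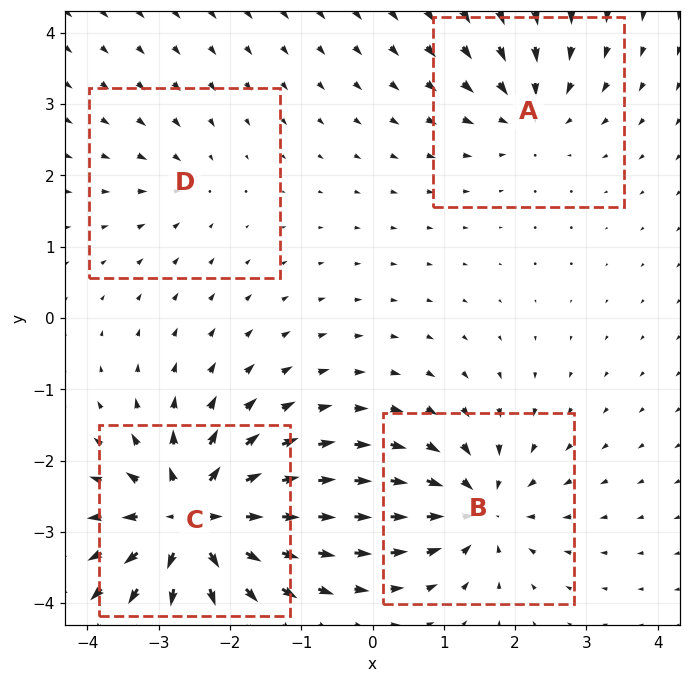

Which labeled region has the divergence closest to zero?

D

Divergence at each region's feature centre — A: about -4, B: about -6, C: about +9, D: about -3. Region D is closest to zero.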